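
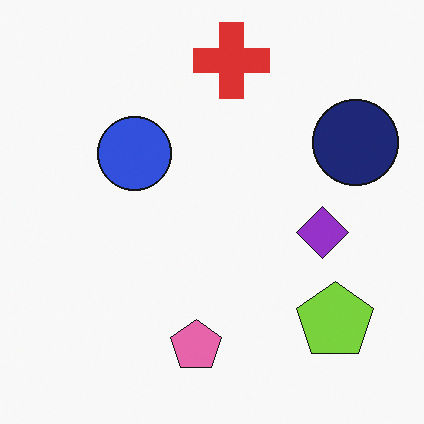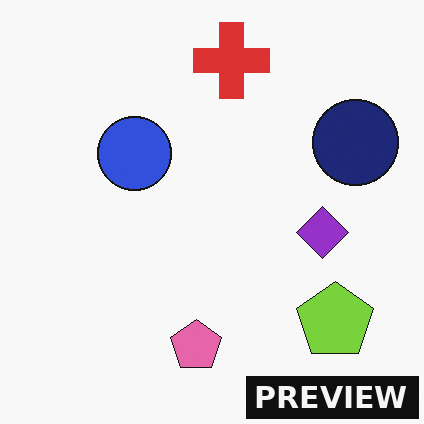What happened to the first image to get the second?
The image was watermarked with the text "PREVIEW" in the lower-right corner.

A dark label reading "PREVIEW" appears in the lower-right corner.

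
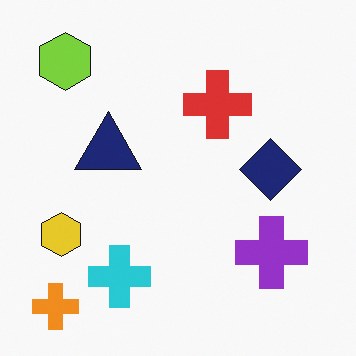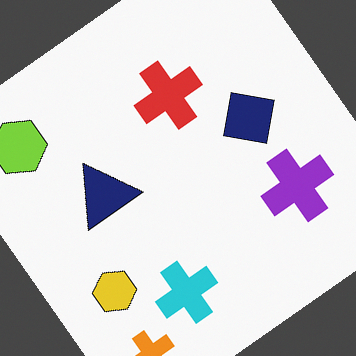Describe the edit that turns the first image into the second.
This is the original image rotated counter-clockwise by a large amount — several tens of degrees.

Every shape is tilted by the same angle and the image corners show triangular fill wedges — a whole-image rotation by a non-right angle.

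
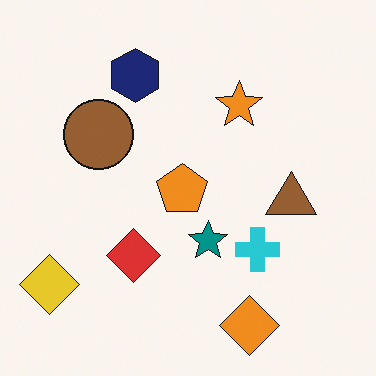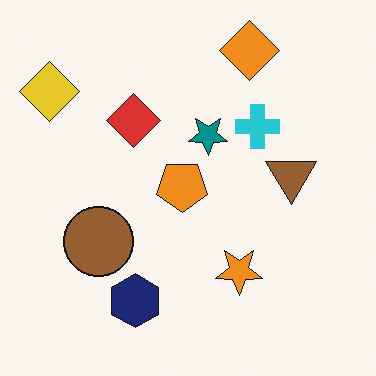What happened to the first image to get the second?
This is the original image flipped vertically (top ↔ bottom).

The orange diamond is in the bottom of the first image and the top of the second — shapes on opposite sides of the horizontal midline have swapped in a mirror flip.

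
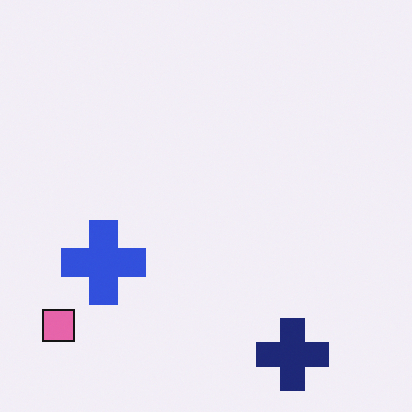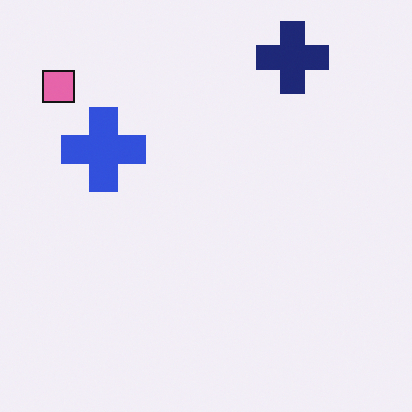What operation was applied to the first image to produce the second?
Flipped vertically (top ↔ bottom).

The navy cross is in the bottom-right of the first image and the top-right of the second — shapes on opposite sides of the horizontal midline have swapped in a mirror flip.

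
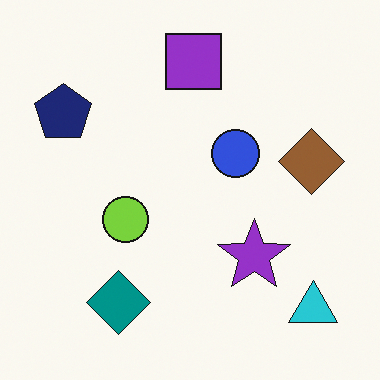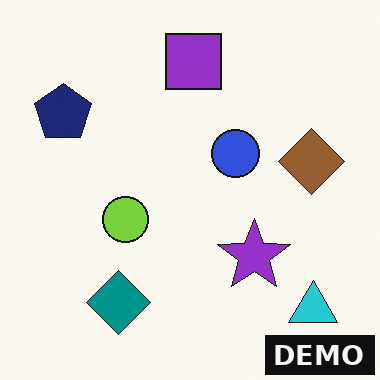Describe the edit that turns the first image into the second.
This is the original image watermarked with the text "DEMO" in the lower-right corner.

A dark label reading "DEMO" appears in the lower-right corner.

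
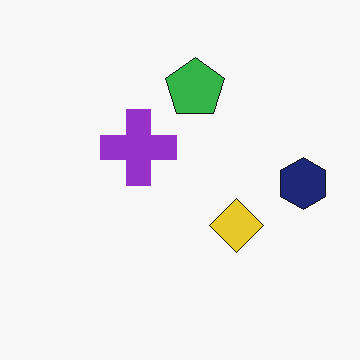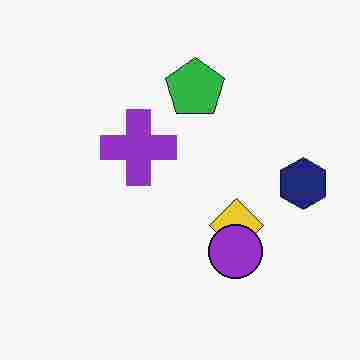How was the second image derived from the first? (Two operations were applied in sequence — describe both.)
The transformation is: heavily JPEG-compressed with obvious blocking artifacts, then overlaid with an additional purple circle.

Blocky 8×8 compression artifacts appear around shape edges and the flat background shows ringing — characteristic JPEG degradation. A purple circle appears in the second image that is absent from the first.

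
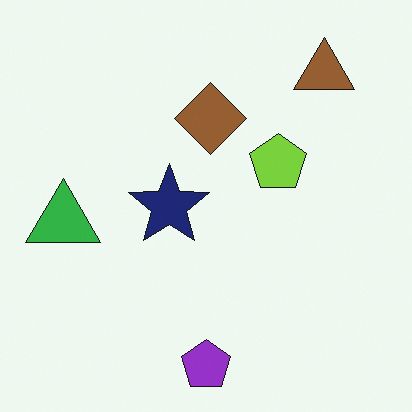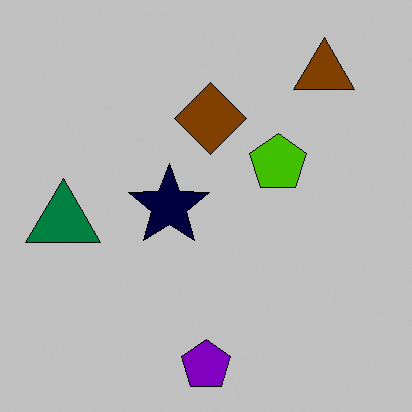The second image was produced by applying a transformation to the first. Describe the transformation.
It was heavily posterized to just a handful of flat colors.

Each flat color has snapped to a coarser quantized level — most visibly, the near-white background has dropped to a flat grey.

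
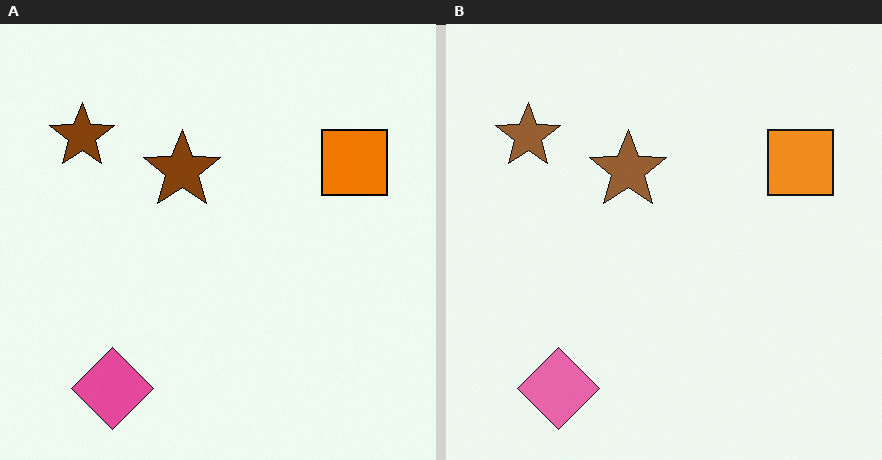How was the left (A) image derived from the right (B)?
It was given slightly increased contrast.

Tones are pushed away from mid-grey across the whole image — a global contrast change.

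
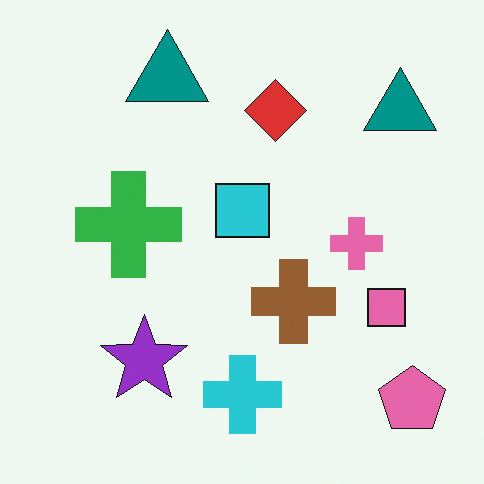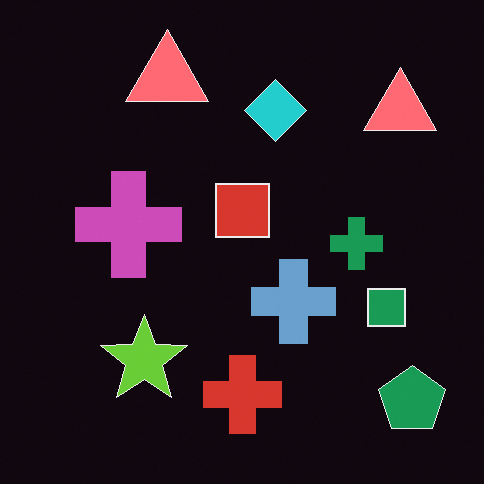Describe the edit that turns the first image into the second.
The image was color-inverted (negative).

The light background has become dark and every shape's color is its complement — a photographic negative.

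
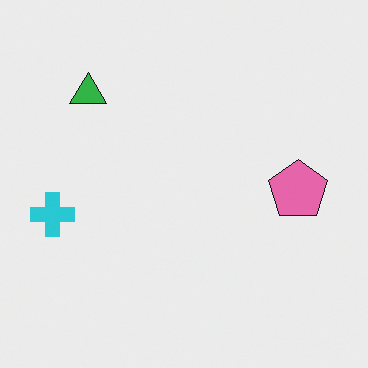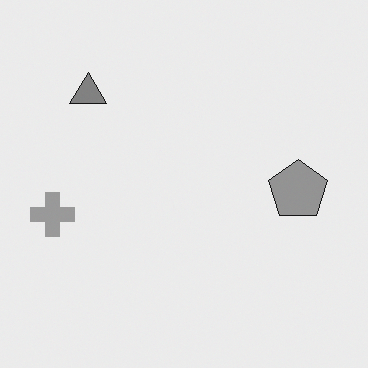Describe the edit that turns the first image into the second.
The image was converted to grayscale.

All color is removed — every shape is now a shade of grey.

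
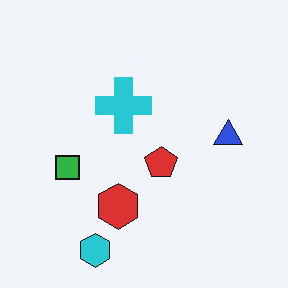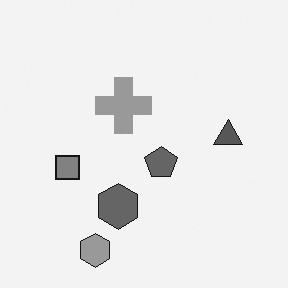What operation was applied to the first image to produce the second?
Converted to grayscale.

All color is removed — every shape is now a shade of grey.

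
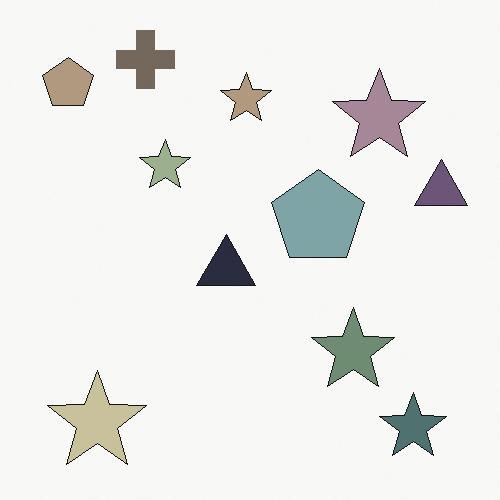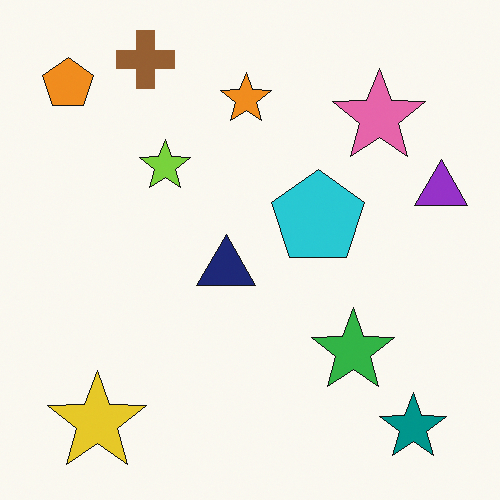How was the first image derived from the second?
It was made much more muted (saturation change).

All colors are more muted and greyish — a global saturation change.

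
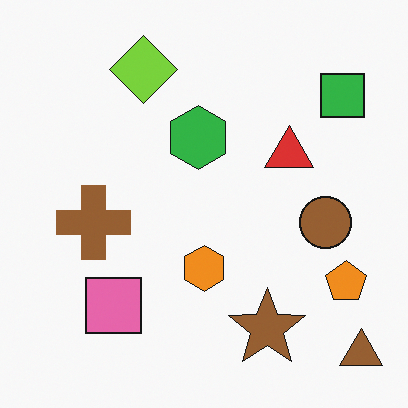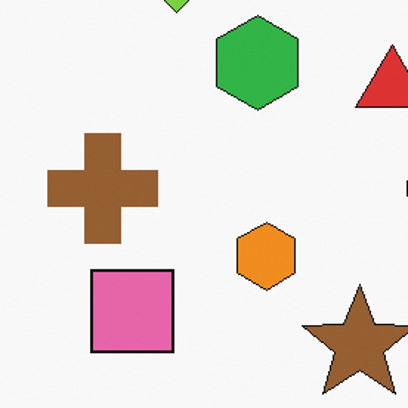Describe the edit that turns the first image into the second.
It was cropped slightly and scaled back up.

The visible shapes are larger and the field of view is narrower; shapes near the original edges may be partly or wholly outside the frame — a crop-and-rescale.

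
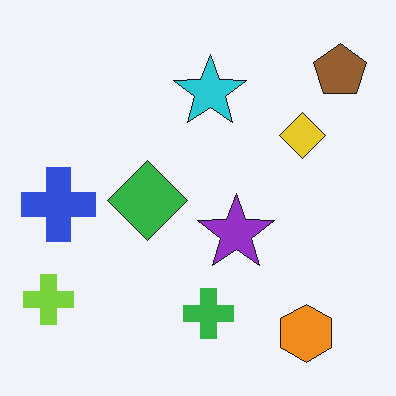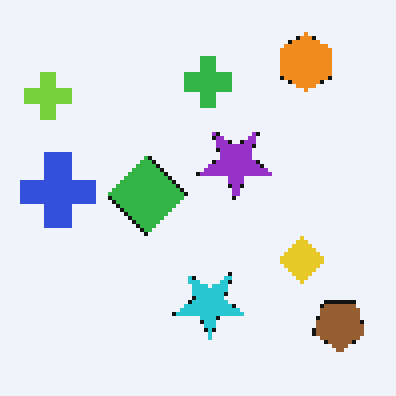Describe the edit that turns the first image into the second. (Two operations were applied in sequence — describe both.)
The second image is the first flipped vertically (top ↔ bottom), then lightly pixelated (a mild mosaic effect).

The orange hexagon is in the bottom-right of the first image and the top-right of the second — shapes on opposite sides of the horizontal midline have swapped in a mirror flip. Shapes are reduced to large square blocks; fine edges and outlines are lost — a downscale-then-upscale (mosaic) effect.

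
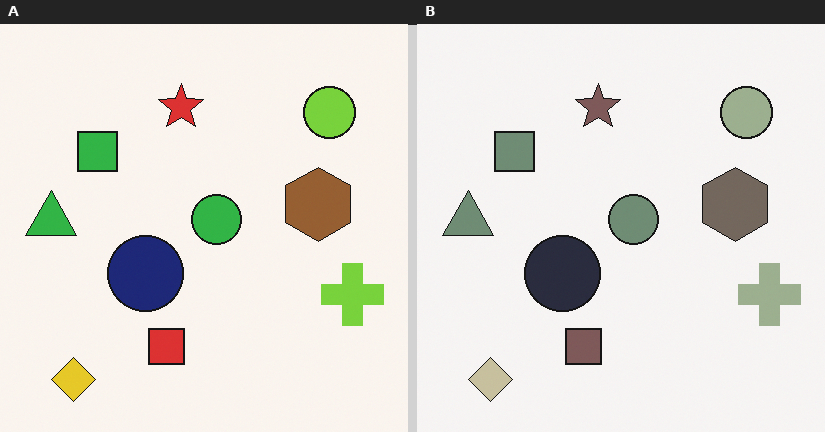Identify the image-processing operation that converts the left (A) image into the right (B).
The transformation is: heavily desaturated.

All colors are more muted and greyish — a global saturation change.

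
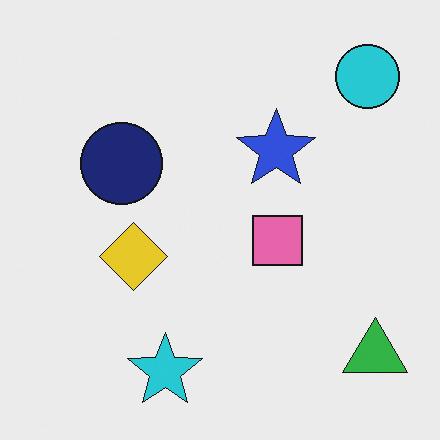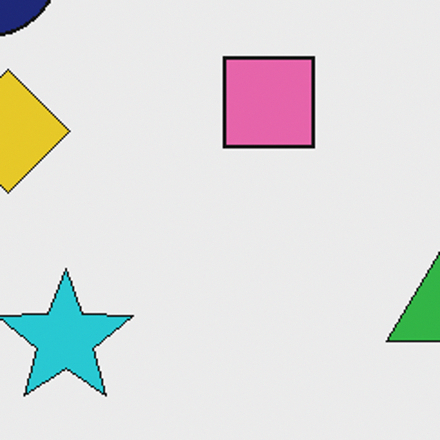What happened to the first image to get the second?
The transformation is: cropped tightly and scaled back up.

The visible shapes are larger and the field of view is narrower; shapes near the original edges may be partly or wholly outside the frame — a crop-and-rescale.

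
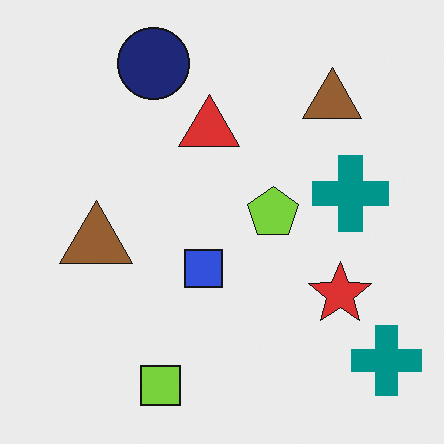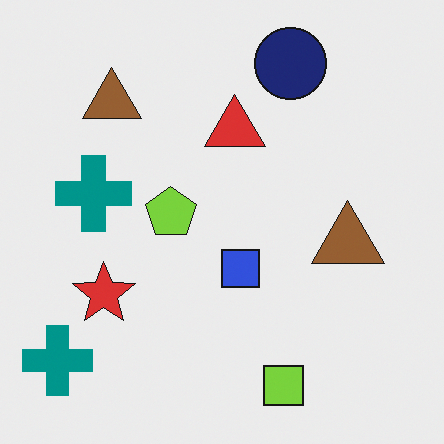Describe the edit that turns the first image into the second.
The transformation is: flipped horizontally (left ↔ right).

The red star is in the right of the first image and the left of the second — shapes on opposite sides of the vertical midline have swapped in a mirror flip.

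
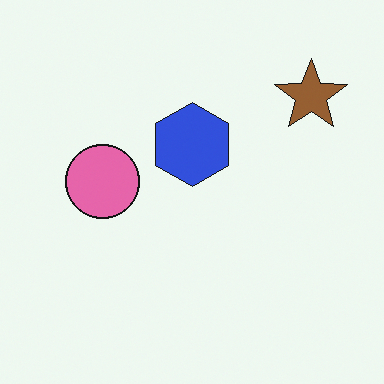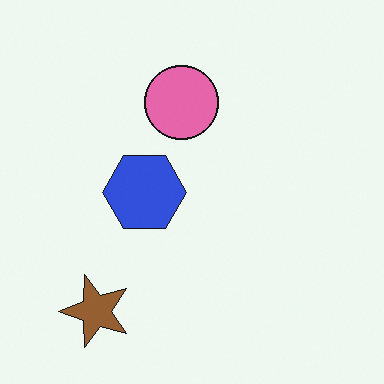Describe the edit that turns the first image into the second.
The second image is the first transposed (reflected across the top-left ↔ bottom-right diagonal).

Shapes have swapped their row and column positions — what was in the top-right is now in the bottom-left — a diagonal reflection.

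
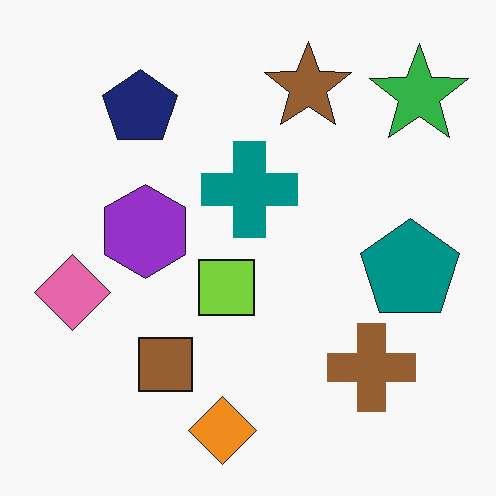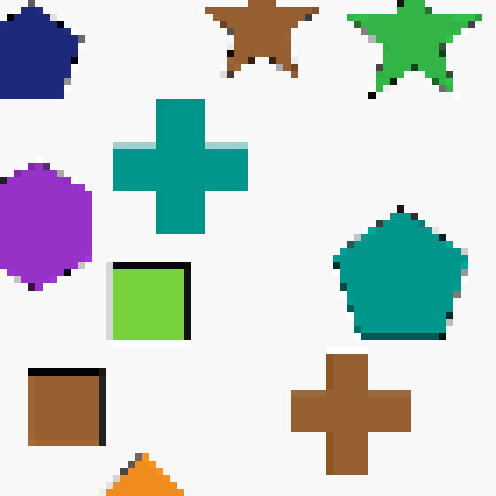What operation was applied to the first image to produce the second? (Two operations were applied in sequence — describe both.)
It was cropped to a modestly smaller region and rescaled, then moderately pixelated.

The visible shapes are larger and the field of view is narrower; shapes near the original edges may be partly or wholly outside the frame — a crop-and-rescale. Shapes are reduced to large square blocks; fine edges and outlines are lost — a downscale-then-upscale (mosaic) effect.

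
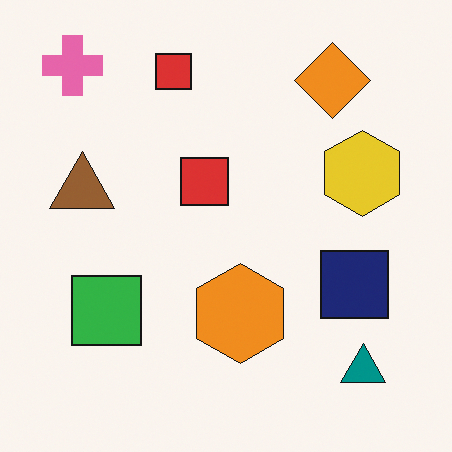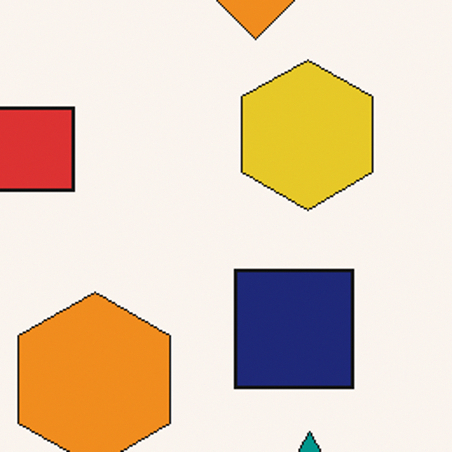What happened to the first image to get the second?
The transformation is: cropped to a noticeably smaller region and rescaled.

The visible shapes are larger and the field of view is narrower; shapes near the original edges may be partly or wholly outside the frame — a crop-and-rescale.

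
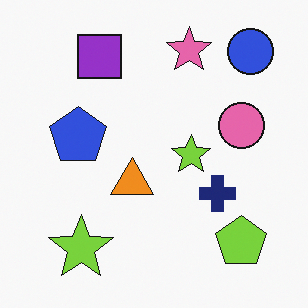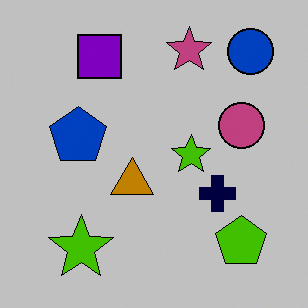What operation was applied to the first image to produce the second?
It was aggressively posterized.

Each flat color has snapped to a coarser quantized level — most visibly, the near-white background has dropped to a flat grey.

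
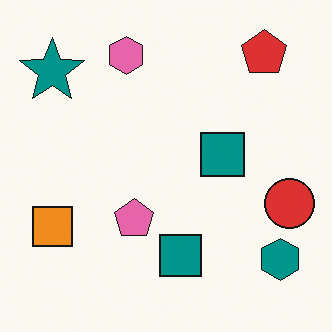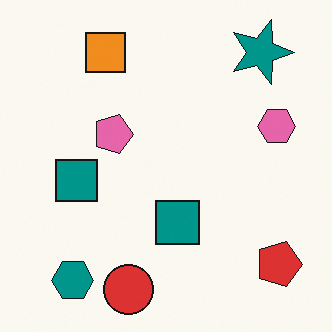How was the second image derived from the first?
It was rotated 90° clockwise.

The red pentagon sits in the top-right of the first image and the bottom-right of the second — consistent with a whole-image 90° clockwise rotation.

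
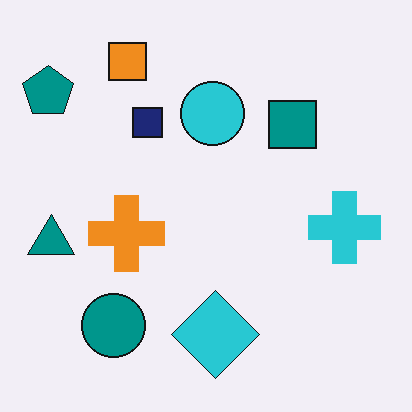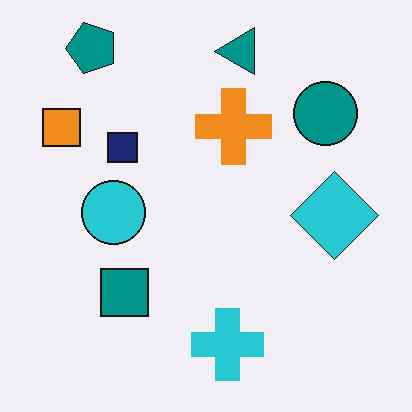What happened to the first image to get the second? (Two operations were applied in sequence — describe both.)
The image was transposed (reflected across the top-left ↔ bottom-right diagonal), then given moderate JPEG compression.

Shapes have swapped their row and column positions — what was in the top-right is now in the bottom-left — a diagonal reflection. Blocky 8×8 compression artifacts appear around shape edges and the flat background shows ringing — characteristic JPEG degradation.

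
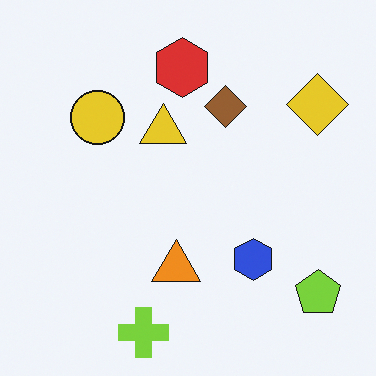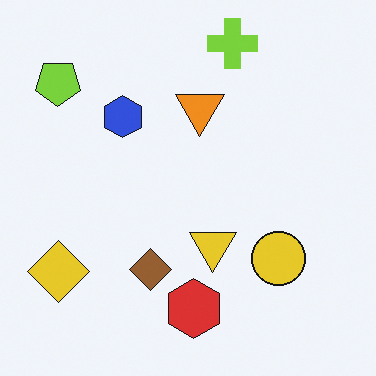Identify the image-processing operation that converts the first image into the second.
The transformation is: rotated 180°.

The lime pentagon sits in the bottom-right of the first image and the top-left of the second — consistent with a whole-image 180° rotation.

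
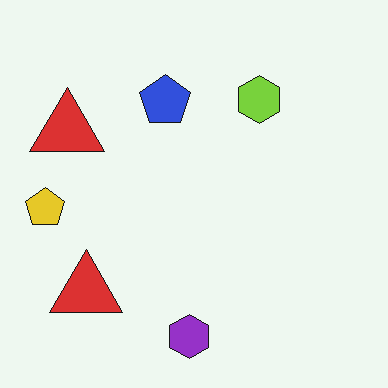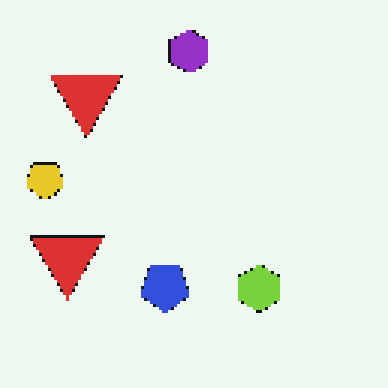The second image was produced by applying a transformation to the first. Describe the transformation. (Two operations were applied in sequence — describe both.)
It was flipped vertically (top ↔ bottom), then mildly pixelated.

The purple hexagon is in the bottom of the first image and the top of the second — shapes on opposite sides of the horizontal midline have swapped in a mirror flip. Shapes are reduced to large square blocks; fine edges and outlines are lost — a downscale-then-upscale (mosaic) effect.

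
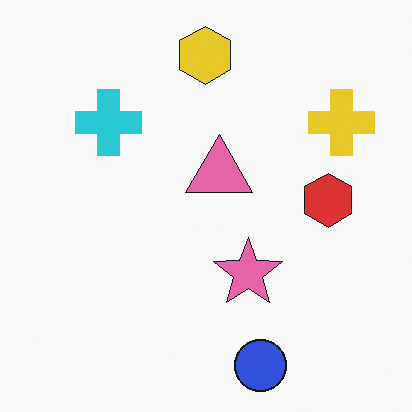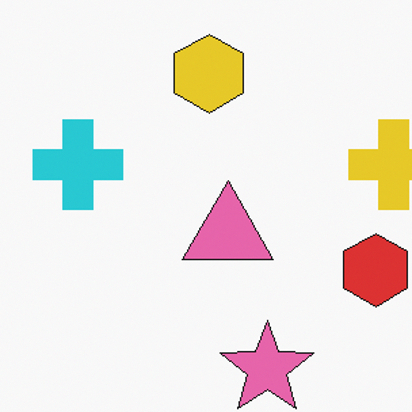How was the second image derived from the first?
Cropped to a modestly smaller region and rescaled.

The visible shapes are larger and the field of view is narrower; shapes near the original edges may be partly or wholly outside the frame — a crop-and-rescale.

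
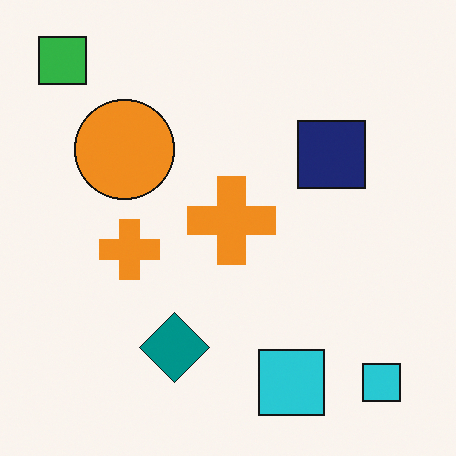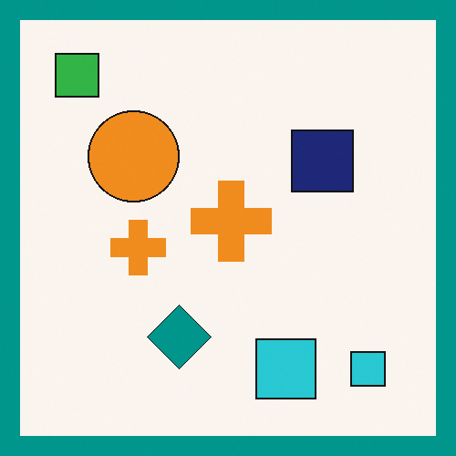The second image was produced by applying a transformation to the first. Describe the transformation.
It was framed with a teal border.

A solid teal frame runs around the edge of the second image, with the content slightly shrunk inside it.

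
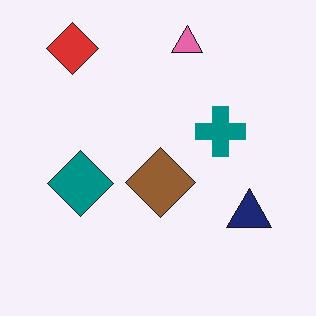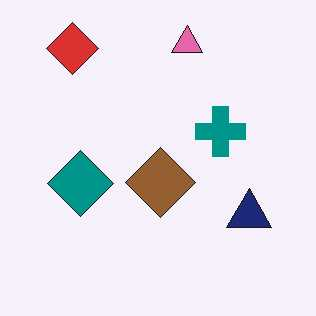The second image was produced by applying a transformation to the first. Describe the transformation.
It was JPEG-compressed with visible artifacts.

Blocky 8×8 compression artifacts appear around shape edges and the flat background shows ringing — characteristic JPEG degradation.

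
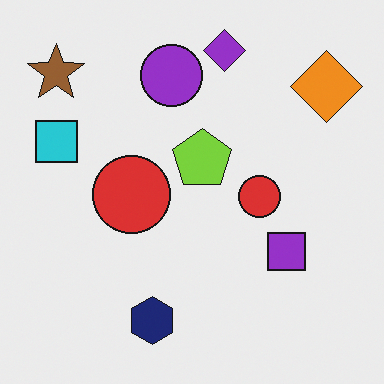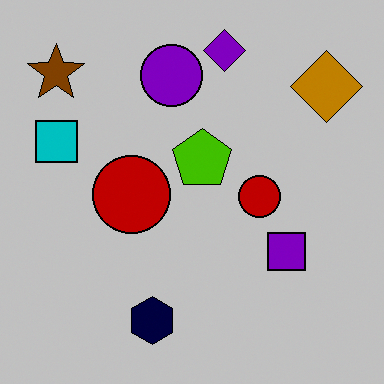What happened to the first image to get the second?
This is the original image aggressively posterized.

Each flat color has snapped to a coarser quantized level — most visibly, the near-white background has dropped to a flat grey.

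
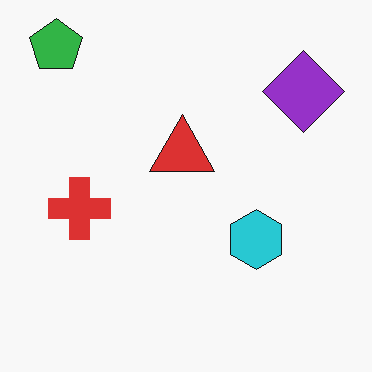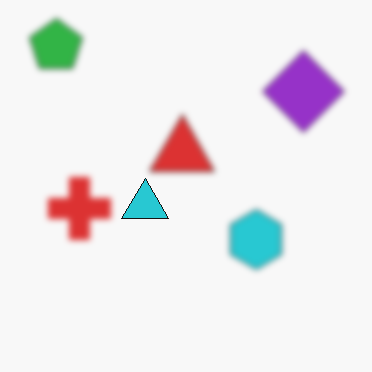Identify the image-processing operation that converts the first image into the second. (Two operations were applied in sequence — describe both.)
The image was noticeably gaussian-blurred, then overlaid with an additional cyan triangle.

Shape edges and outlines are uniformly softened across the whole image. A cyan triangle appears in the second image that is absent from the first.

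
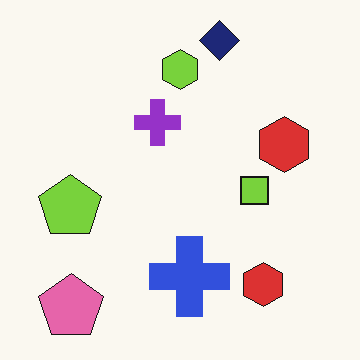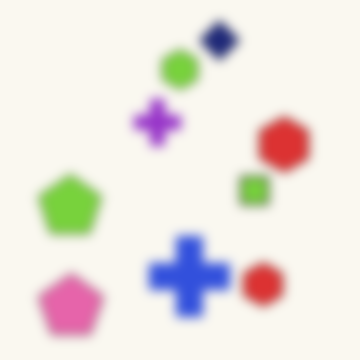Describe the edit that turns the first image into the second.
The image was strongly gaussian-blurred.

Shape edges and outlines are uniformly softened across the whole image.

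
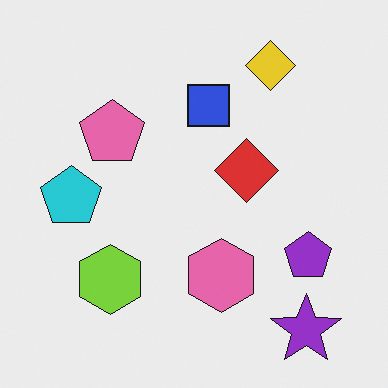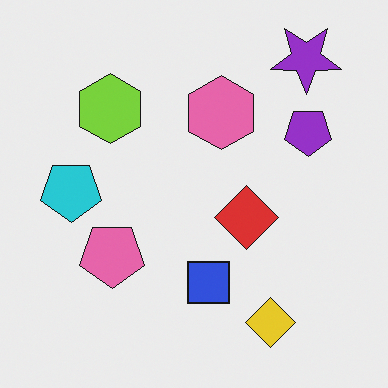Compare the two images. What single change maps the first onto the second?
Flipped vertically (top ↔ bottom).

The purple star is in the bottom-right of the first image and the top-right of the second — shapes on opposite sides of the horizontal midline have swapped in a mirror flip.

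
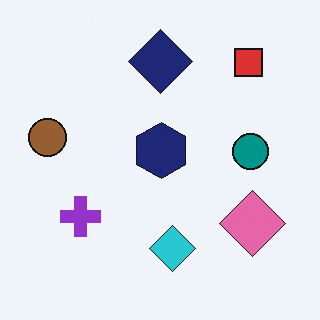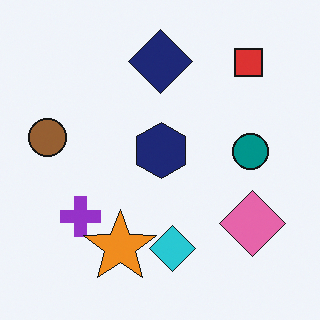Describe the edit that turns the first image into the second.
The transformation is: overlaid with an additional orange star.

An orange star appears in the second image that is absent from the first.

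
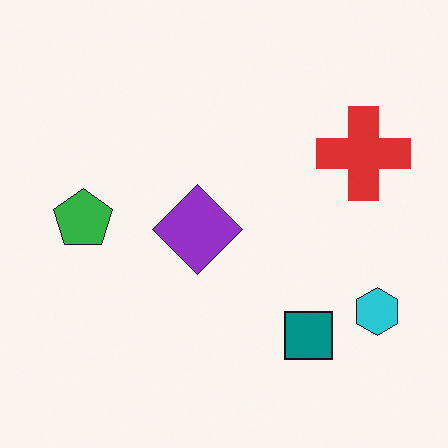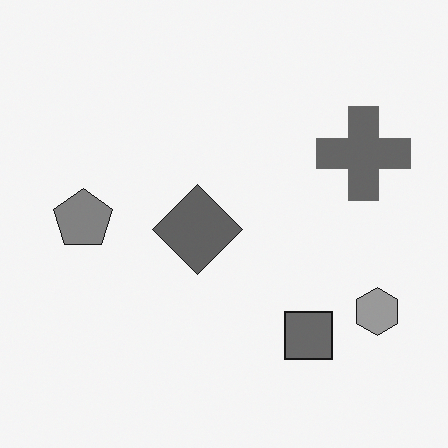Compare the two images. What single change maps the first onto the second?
The image was converted to grayscale.

All color is removed — every shape is now a shade of grey.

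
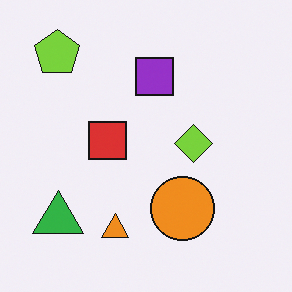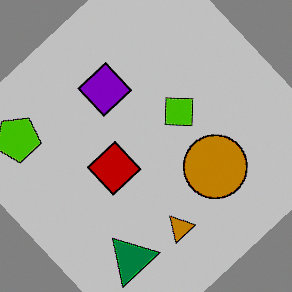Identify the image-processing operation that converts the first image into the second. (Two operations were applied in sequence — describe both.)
It was rotated counter-clockwise by a large amount — several tens of degrees, then heavily posterized to just a handful of flat colors.

Every shape is tilted by the same angle and the image corners show triangular fill wedges — a whole-image rotation by a non-right angle. Each flat color has snapped to a coarser quantized level — most visibly, the near-white background has dropped to a flat grey.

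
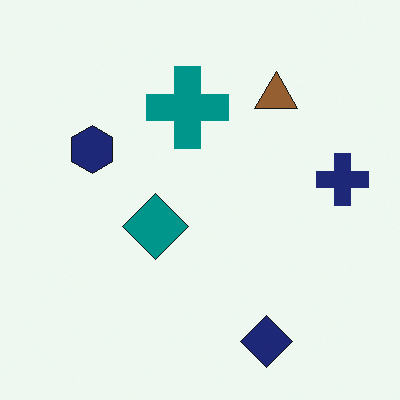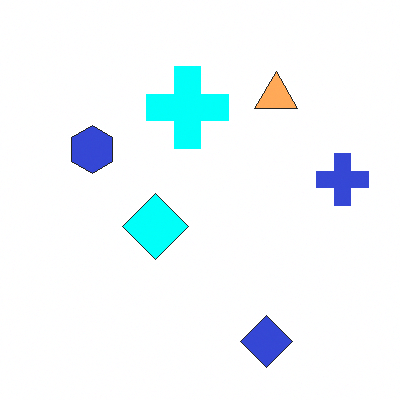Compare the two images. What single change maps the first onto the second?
The image was substantially brightened.

Every pixel — background and shapes alike — is uniformly brightened.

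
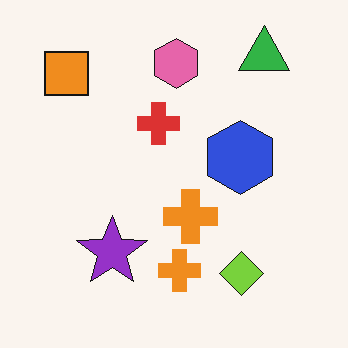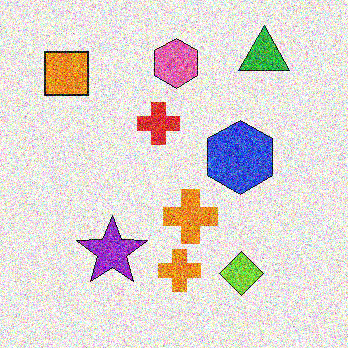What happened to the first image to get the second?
The transformation is: degraded with strong gaussian noise.

Random speckle covers the whole image, including the flat background.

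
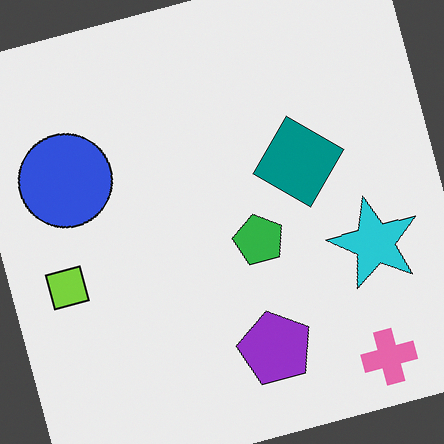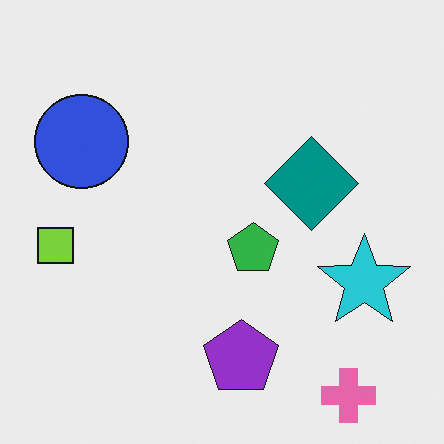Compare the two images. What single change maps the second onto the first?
The first image is the second rotated counter-clockwise by a moderate amount.

Every shape is tilted by the same angle and the image corners show triangular fill wedges — a whole-image rotation by a non-right angle.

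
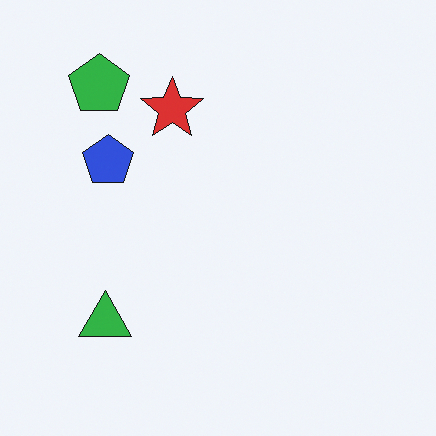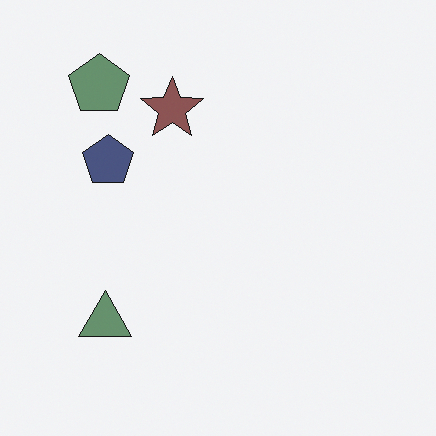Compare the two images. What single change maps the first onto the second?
The image was made much more muted (saturation change).

All colors are more muted and greyish — a global saturation change.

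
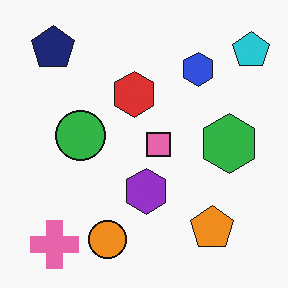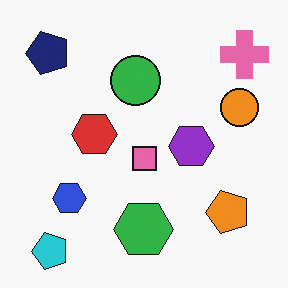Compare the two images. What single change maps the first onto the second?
It was transposed (reflected across the top-left ↔ bottom-right diagonal).

Shapes have swapped their row and column positions — what was in the top-right is now in the bottom-left — a diagonal reflection.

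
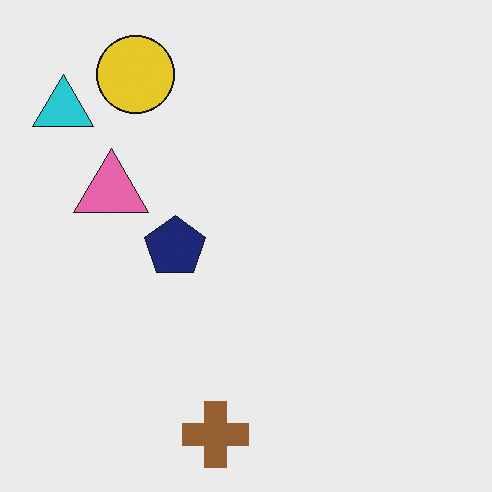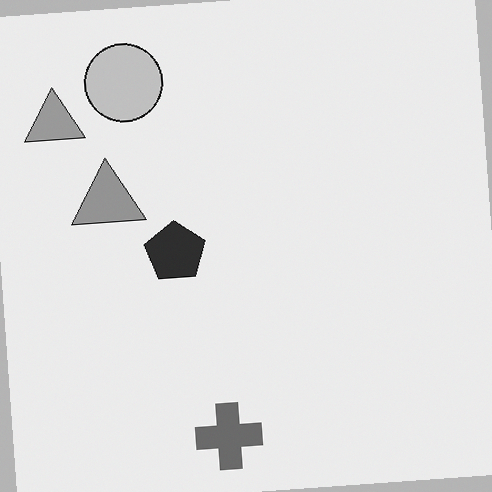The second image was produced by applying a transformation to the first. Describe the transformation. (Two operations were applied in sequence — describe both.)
The image was converted to grayscale, then rotated counter-clockwise by a few degrees.

All color is removed — every shape is now a shade of grey. Every shape is tilted by the same angle and the image corners show triangular fill wedges — a whole-image rotation by a non-right angle.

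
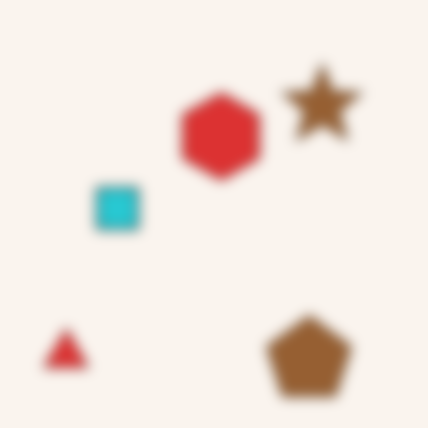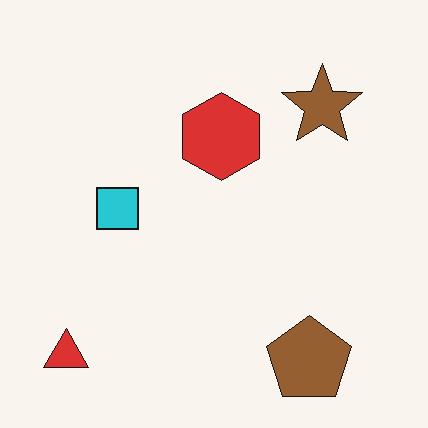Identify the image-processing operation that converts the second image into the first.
The transformation is: strongly gaussian-blurred.

Shape edges and outlines are uniformly softened across the whole image.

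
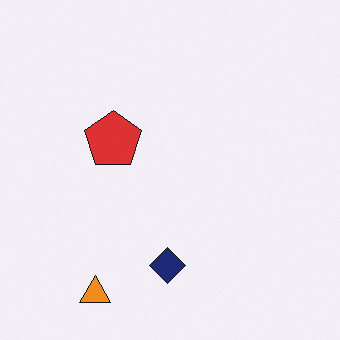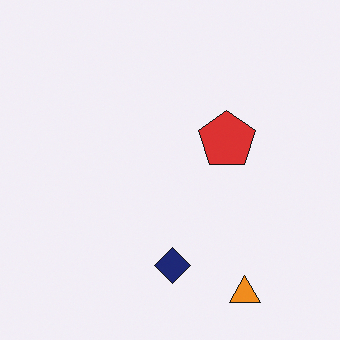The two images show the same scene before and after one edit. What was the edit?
The image was flipped horizontally (left ↔ right).

The orange triangle is in the bottom-left of the first image and the bottom-right of the second — shapes on opposite sides of the vertical midline have swapped in a mirror flip.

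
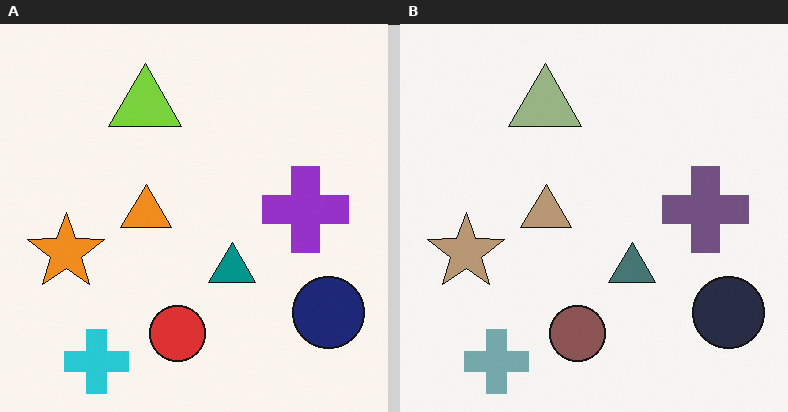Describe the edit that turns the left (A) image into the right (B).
The transformation is: made much more muted (saturation change).

All colors are more muted and greyish — a global saturation change.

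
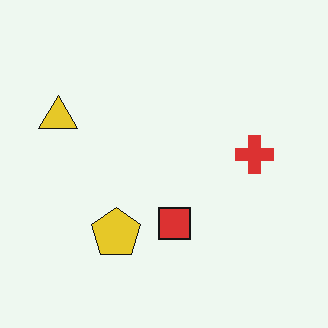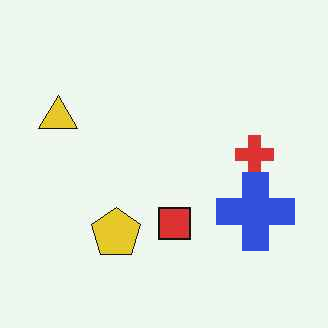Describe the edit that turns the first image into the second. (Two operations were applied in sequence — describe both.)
The image was JPEG-compressed with visible artifacts, then overlaid with an additional blue cross.

Blocky 8×8 compression artifacts appear around shape edges and the flat background shows ringing — characteristic JPEG degradation. A blue cross appears in the second image that is absent from the first.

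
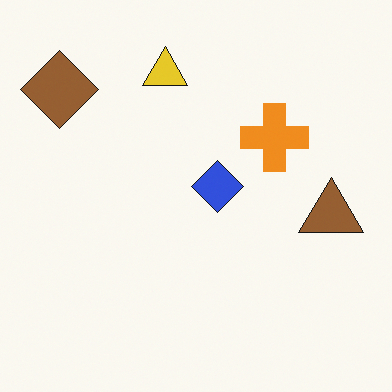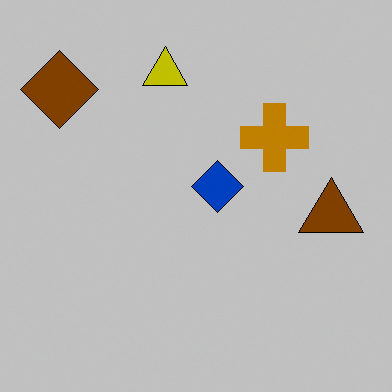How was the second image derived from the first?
Aggressively posterized.

Each flat color has snapped to a coarser quantized level — most visibly, the near-white background has dropped to a flat grey.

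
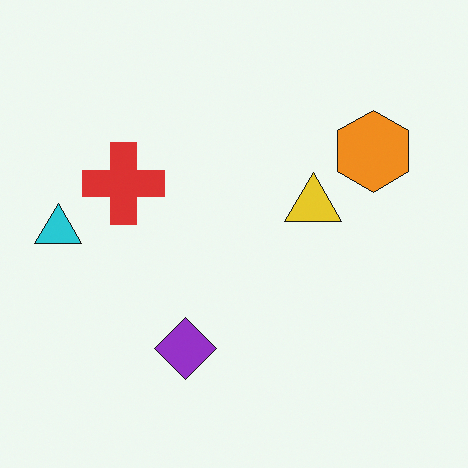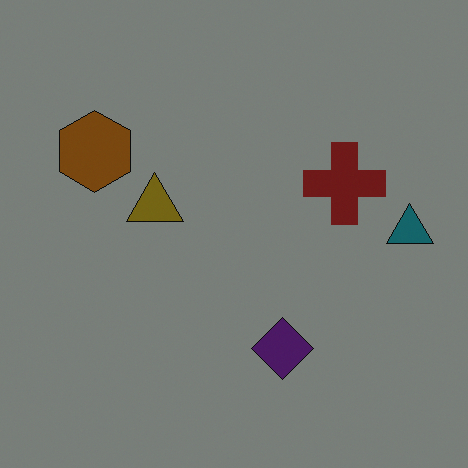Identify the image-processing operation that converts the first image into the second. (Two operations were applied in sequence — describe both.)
The transformation is: flipped horizontally (left ↔ right), then darkened a lot.

The cyan triangle is in the left of the first image and the right of the second — shapes on opposite sides of the vertical midline have swapped in a mirror flip. Every pixel — background and shapes alike — is uniformly darkened.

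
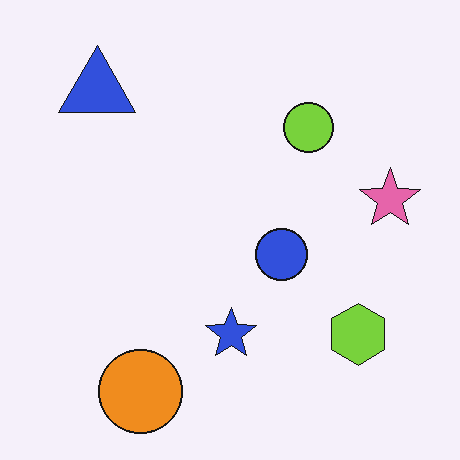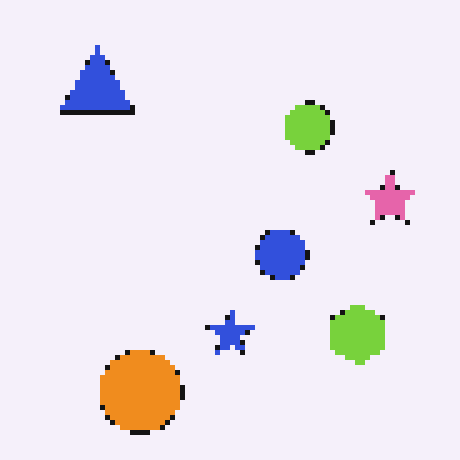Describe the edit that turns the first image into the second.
This is the original image lightly pixelated (a mild mosaic effect).

Shapes are reduced to large square blocks; fine edges and outlines are lost — a downscale-then-upscale (mosaic) effect.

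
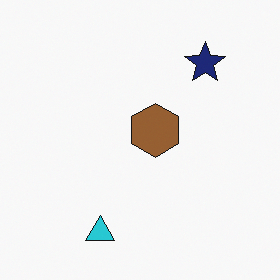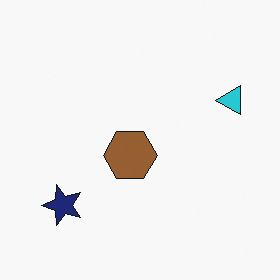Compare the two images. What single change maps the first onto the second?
The image was transposed (reflected across the top-left ↔ bottom-right diagonal).

Shapes have swapped their row and column positions — what was in the top-right is now in the bottom-left — a diagonal reflection.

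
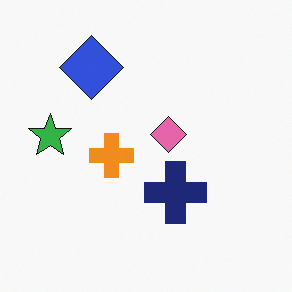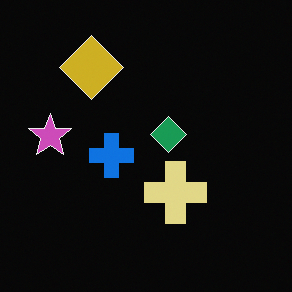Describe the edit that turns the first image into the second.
The image was color-inverted (negative).

The light background has become dark and every shape's color is its complement — a photographic negative.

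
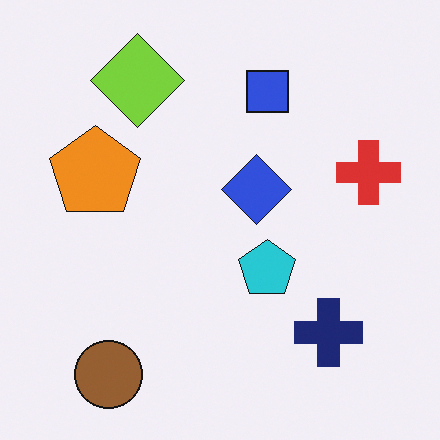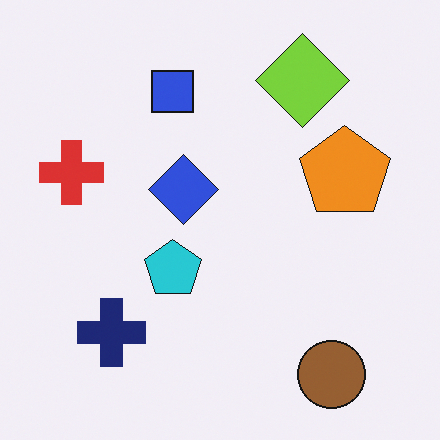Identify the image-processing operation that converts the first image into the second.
The transformation is: flipped horizontally (left ↔ right).

The red cross is in the right of the first image and the left of the second — shapes on opposite sides of the vertical midline have swapped in a mirror flip.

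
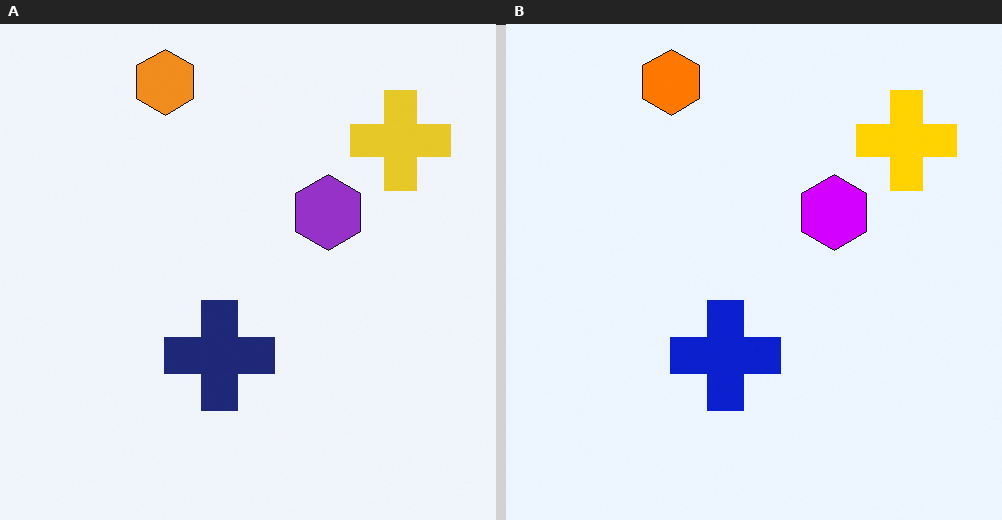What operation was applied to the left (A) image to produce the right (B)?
The right (B) image is the left (A) heavily oversaturated.

All colors are more vivid — a global saturation change.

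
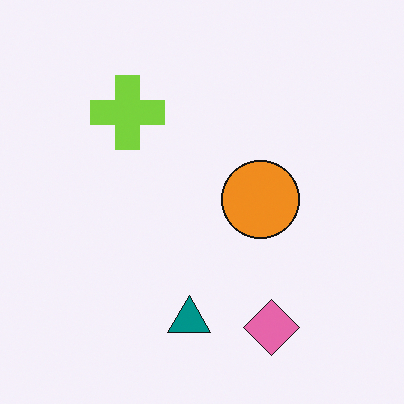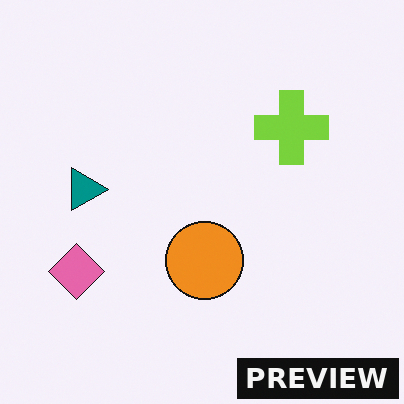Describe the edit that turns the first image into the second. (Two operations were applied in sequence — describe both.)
The transformation is: rotated 90° clockwise, then watermarked with the text "PREVIEW" in the lower-right corner.

The pink diamond sits in the bottom-right of the first image and the bottom-left of the second — consistent with a whole-image 90° clockwise rotation. A dark label reading "PREVIEW" appears in the lower-right corner.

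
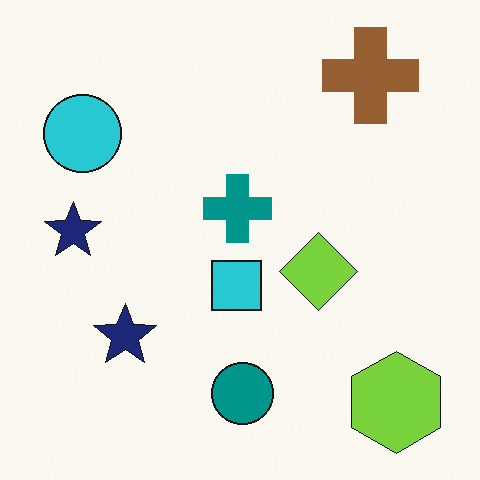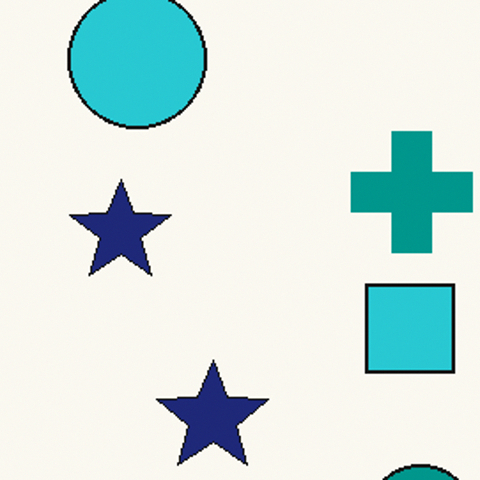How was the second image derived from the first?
The image was cropped tightly and scaled back up.

The visible shapes are larger and the field of view is narrower; shapes near the original edges may be partly or wholly outside the frame — a crop-and-rescale.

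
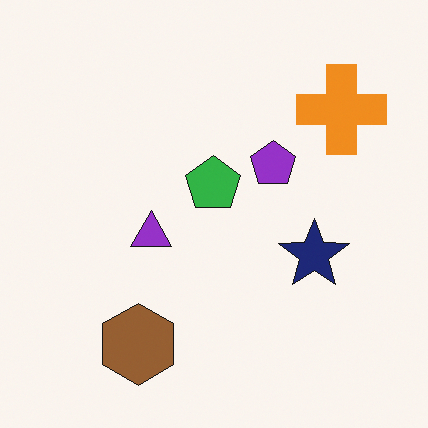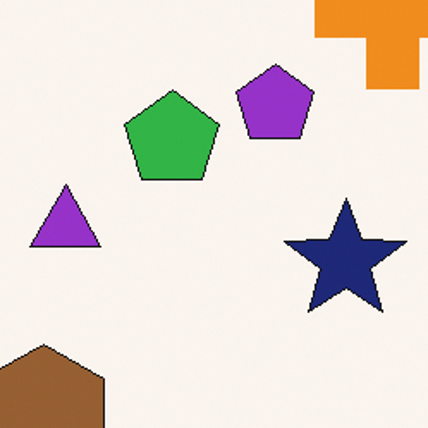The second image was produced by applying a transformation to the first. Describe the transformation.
The second image is the first cropped tightly and scaled back up.

The visible shapes are larger and the field of view is narrower; shapes near the original edges may be partly or wholly outside the frame — a crop-and-rescale.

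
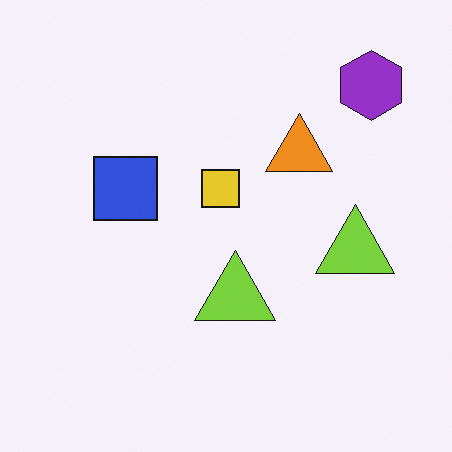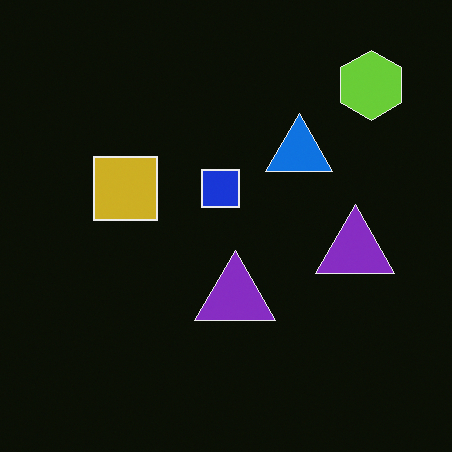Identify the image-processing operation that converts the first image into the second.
This is the original image color-inverted (negative).

The light background has become dark and every shape's color is its complement — a photographic negative.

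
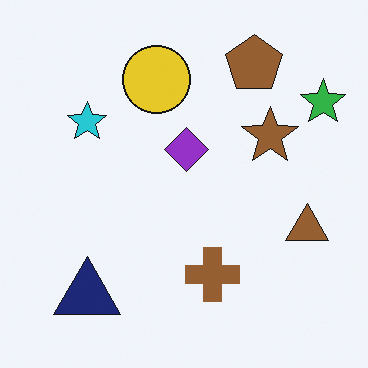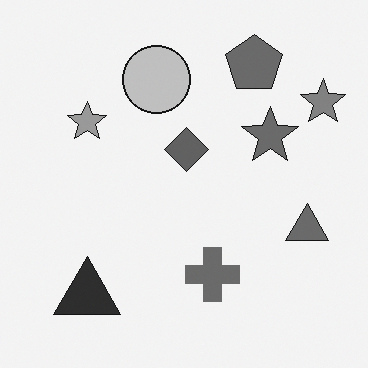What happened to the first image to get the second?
The transformation is: converted to grayscale.

All color is removed — every shape is now a shade of grey.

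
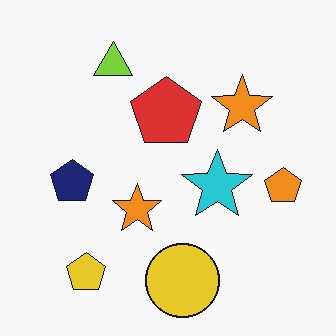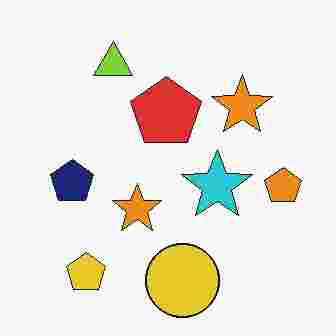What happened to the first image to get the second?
This is the original image degraded with heavy JPEG compression.

Blocky 8×8 compression artifacts appear around shape edges and the flat background shows ringing — characteristic JPEG degradation.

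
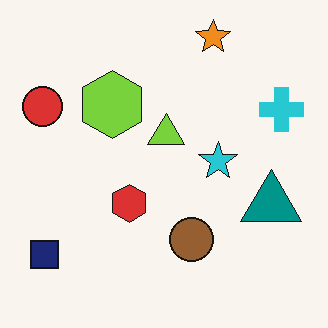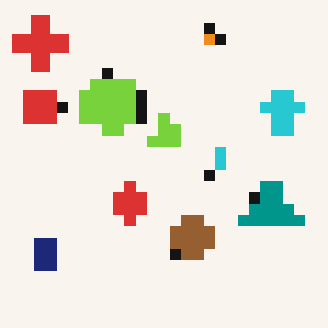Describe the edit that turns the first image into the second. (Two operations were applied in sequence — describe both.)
The image was heavily pixelated into large blocks, then overlaid with an additional red cross.

Shapes are reduced to large square blocks; fine edges and outlines are lost — a downscale-then-upscale (mosaic) effect. A red cross appears in the second image that is absent from the first.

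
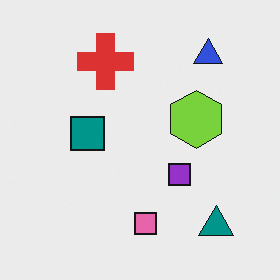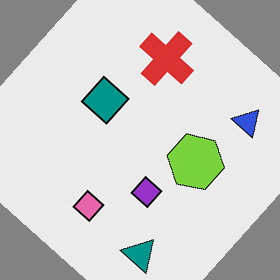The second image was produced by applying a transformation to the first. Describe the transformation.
The transformation is: rotated clockwise by a large amount — several tens of degrees.

Every shape is tilted by the same angle and the image corners show triangular fill wedges — a whole-image rotation by a non-right angle.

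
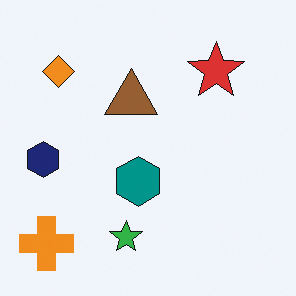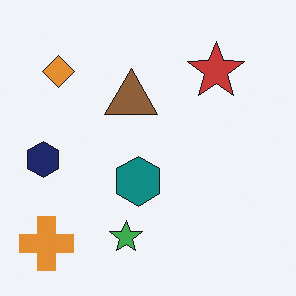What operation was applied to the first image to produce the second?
It was slightly desaturated.

All colors are more muted and greyish — a global saturation change.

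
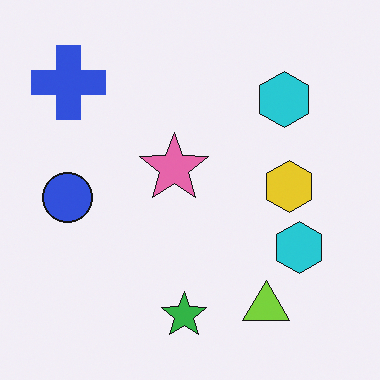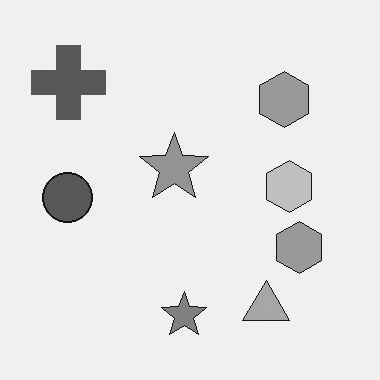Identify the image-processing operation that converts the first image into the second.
Converted to grayscale.

All color is removed — every shape is now a shade of grey.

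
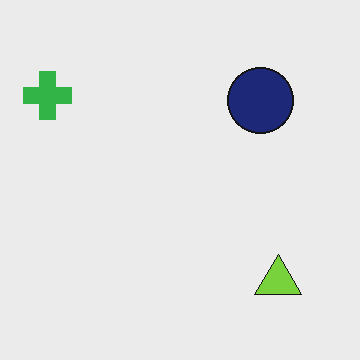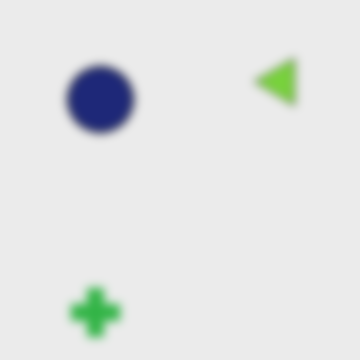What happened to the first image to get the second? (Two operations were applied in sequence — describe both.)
The image was moderately blurred, then rotated 90° counter-clockwise.

Shape edges and outlines are uniformly softened across the whole image. The green cross sits in the top-left of the first image and the bottom-left of the second — consistent with a whole-image 90° counter-clockwise rotation.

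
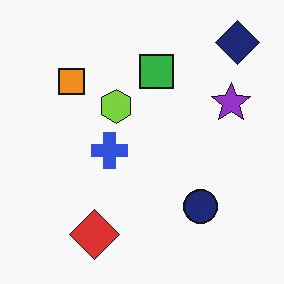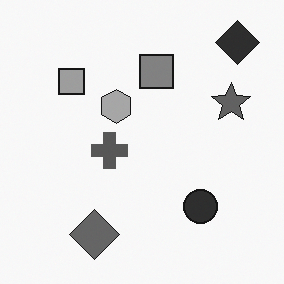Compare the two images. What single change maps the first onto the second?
Converted to grayscale.

All color is removed — every shape is now a shade of grey.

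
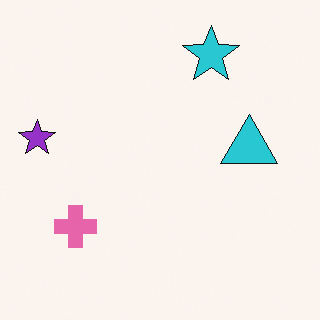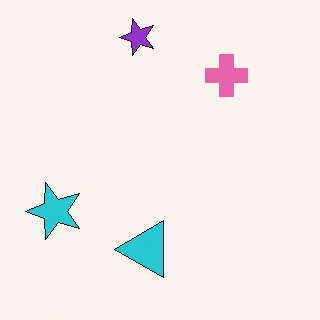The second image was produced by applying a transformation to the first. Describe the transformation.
It was transposed (reflected across the top-left ↔ bottom-right diagonal).

Shapes have swapped their row and column positions — what was in the top-right is now in the bottom-left — a diagonal reflection.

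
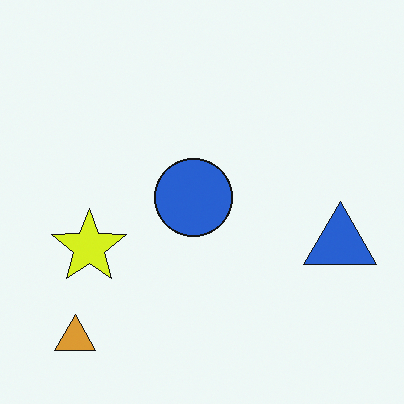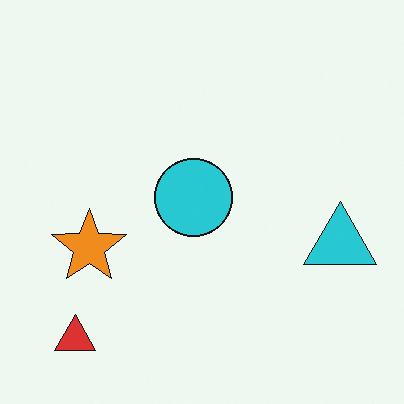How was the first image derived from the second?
This is the original image hue-shifted by a small amount.

Every shape's color has rotated by the same amount around the hue wheel — a uniform hue shift.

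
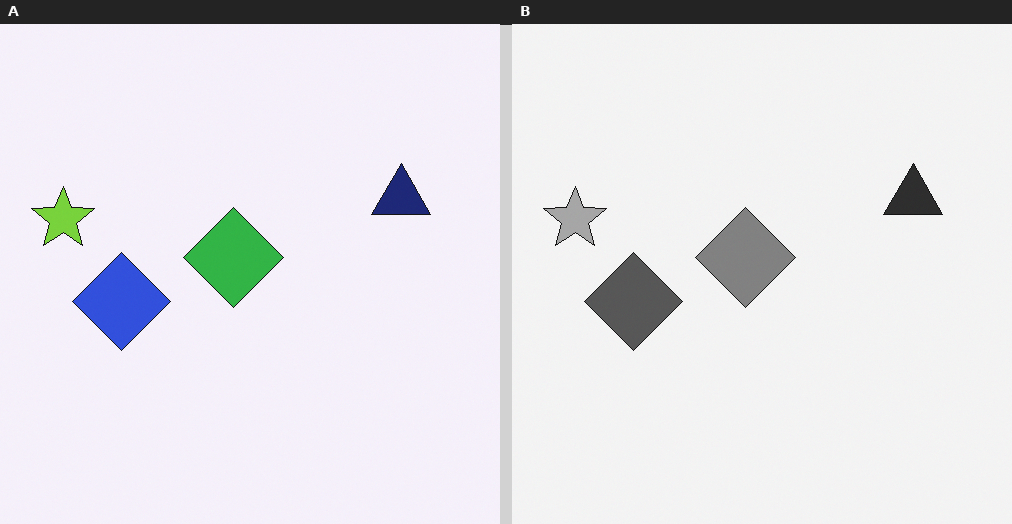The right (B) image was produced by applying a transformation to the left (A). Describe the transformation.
The right (B) image is the left (A) converted to grayscale.

All color is removed — every shape is now a shade of grey.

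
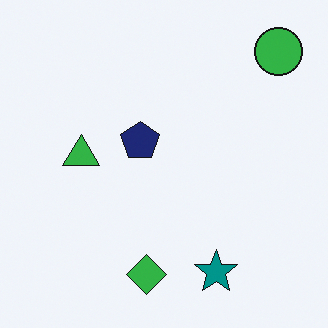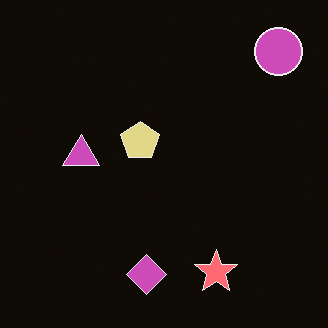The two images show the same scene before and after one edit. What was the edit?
The image was color-inverted (negative).

The light background has become dark and every shape's color is its complement — a photographic negative.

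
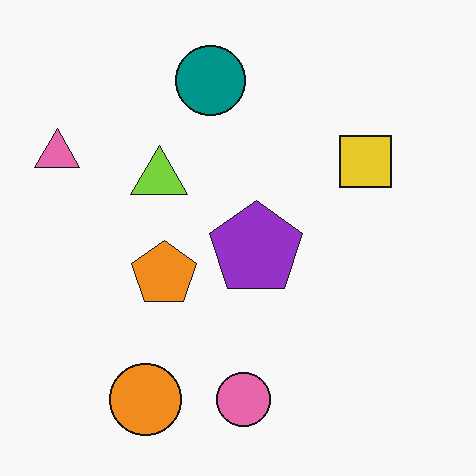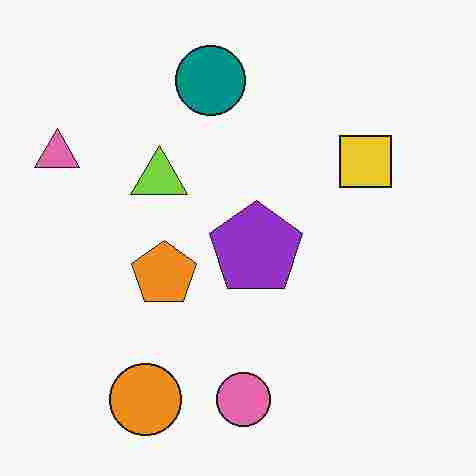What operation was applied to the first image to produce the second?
The transformation is: degraded with heavy JPEG compression.

Blocky 8×8 compression artifacts appear around shape edges and the flat background shows ringing — characteristic JPEG degradation.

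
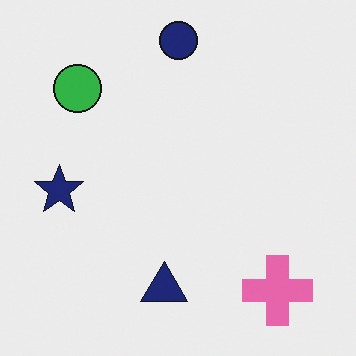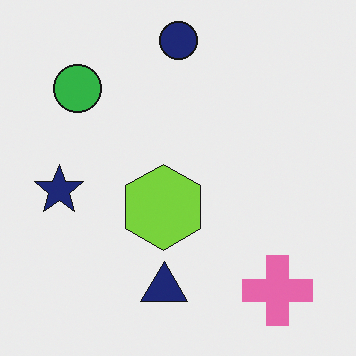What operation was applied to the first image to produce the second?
The second image is the first overlaid with an additional lime hexagon.

A lime hexagon appears in the second image that is absent from the first.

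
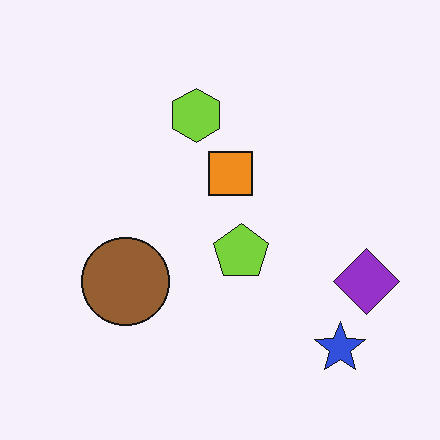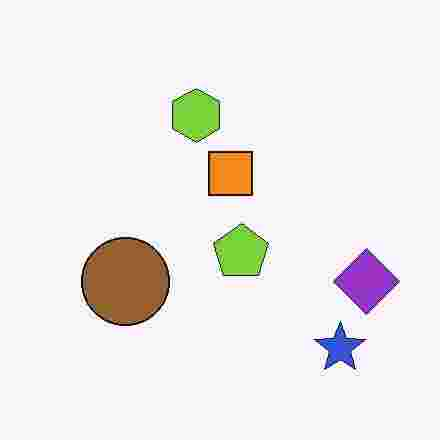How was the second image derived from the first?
Degraded with heavy JPEG compression.

Blocky 8×8 compression artifacts appear around shape edges and the flat background shows ringing — characteristic JPEG degradation.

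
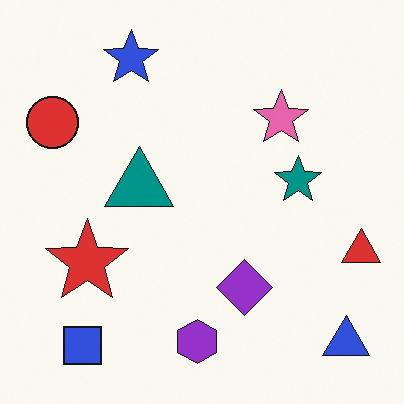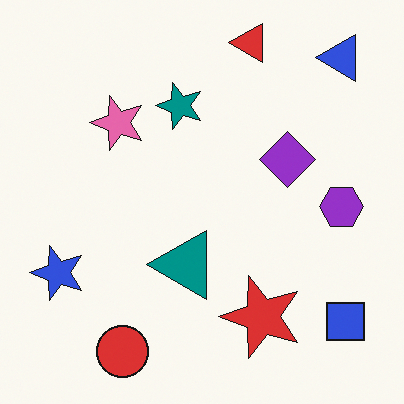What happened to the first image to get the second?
The transformation is: rotated 90° counter-clockwise.

The blue triangle sits in the bottom-right of the first image and the top-right of the second — consistent with a whole-image 90° counter-clockwise rotation.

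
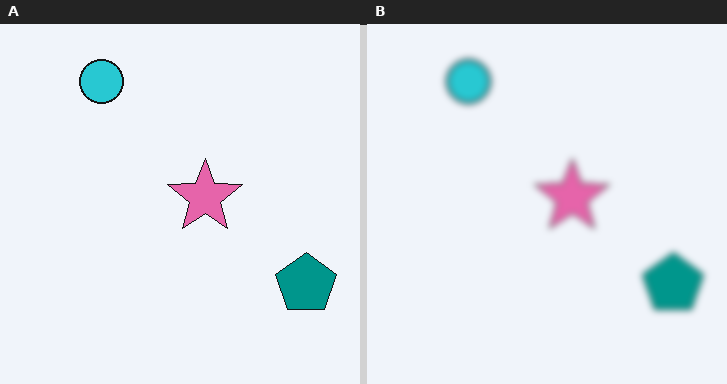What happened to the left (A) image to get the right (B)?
Moderately blurred.

Shape edges and outlines are uniformly softened across the whole image.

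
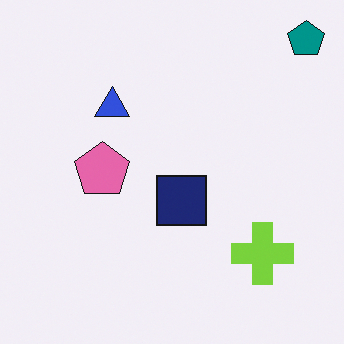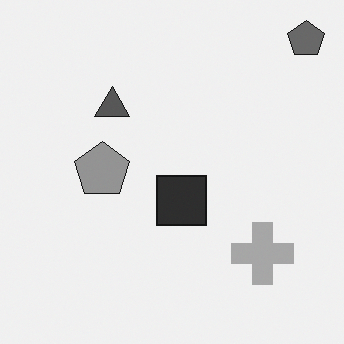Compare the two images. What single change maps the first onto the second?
This is the original image converted to grayscale.

All color is removed — every shape is now a shade of grey.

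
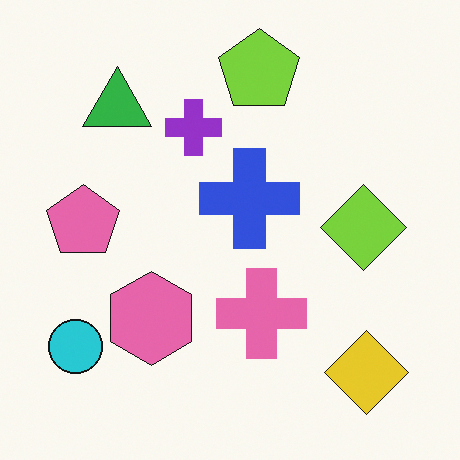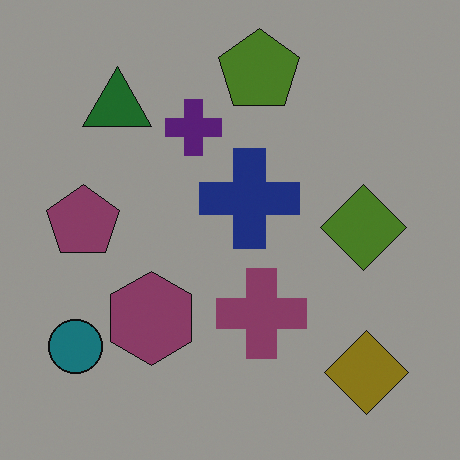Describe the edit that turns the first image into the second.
The image was darkened a lot.

Every pixel — background and shapes alike — is uniformly darkened.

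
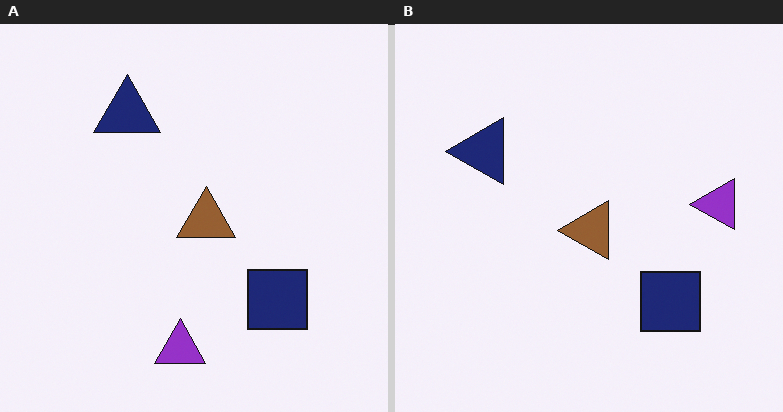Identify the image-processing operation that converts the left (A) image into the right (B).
The image was transposed (reflected across the top-left ↔ bottom-right diagonal).

Shapes have swapped their row and column positions — what was in the top-right is now in the bottom-left — a diagonal reflection.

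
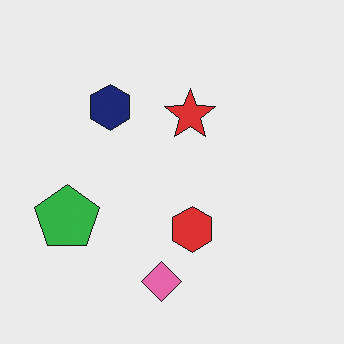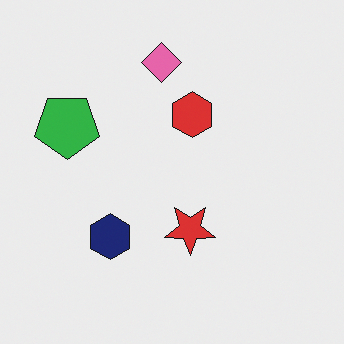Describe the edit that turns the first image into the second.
The second image is the first flipped vertically (top ↔ bottom).

The pink diamond is in the bottom of the first image and the top of the second — shapes on opposite sides of the horizontal midline have swapped in a mirror flip.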